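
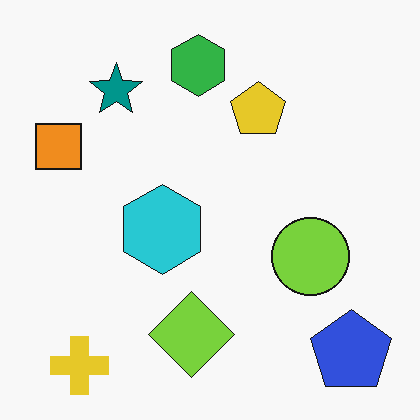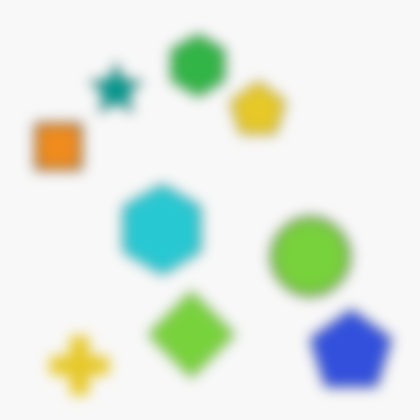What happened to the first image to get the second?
Strongly gaussian-blurred.

Shape edges and outlines are uniformly softened across the whole image.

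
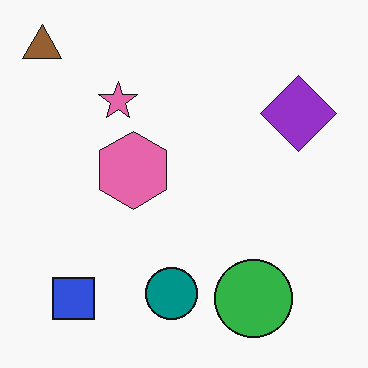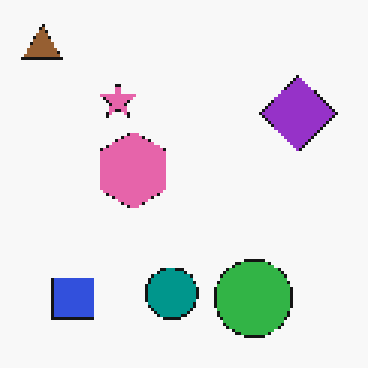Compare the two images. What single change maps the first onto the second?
The transformation is: lightly pixelated (a mild mosaic effect).

Shapes are reduced to large square blocks; fine edges and outlines are lost — a downscale-then-upscale (mosaic) effect.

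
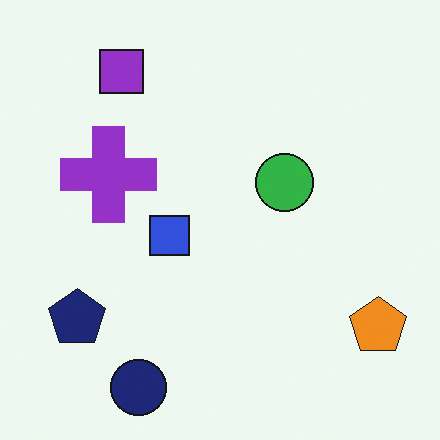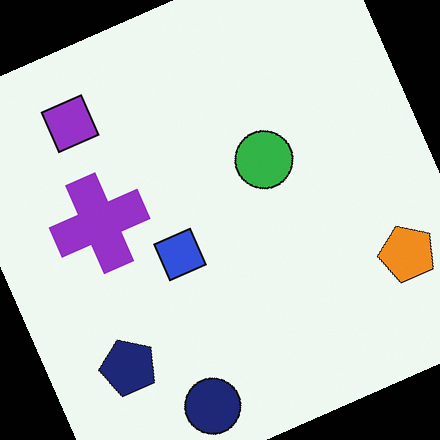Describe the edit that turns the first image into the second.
It was rotated counter-clockwise by a clearly visible amount.

Every shape is tilted by the same angle and the image corners show triangular fill wedges — a whole-image rotation by a non-right angle.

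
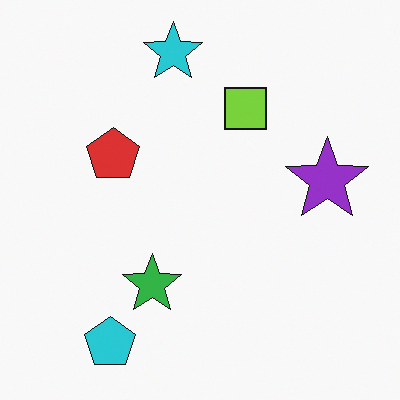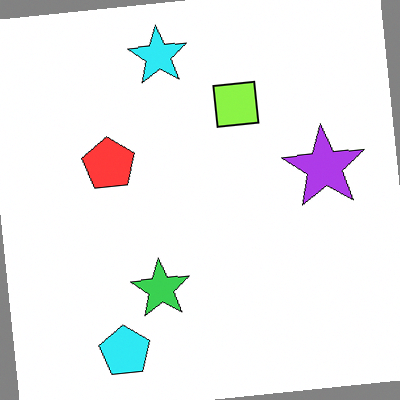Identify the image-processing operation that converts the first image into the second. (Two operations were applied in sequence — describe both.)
This is the original image brightened a little, then rotated counter-clockwise by a small amount.

Every pixel — background and shapes alike — is uniformly brightened. Every shape is tilted by the same angle and the image corners show triangular fill wedges — a whole-image rotation by a non-right angle.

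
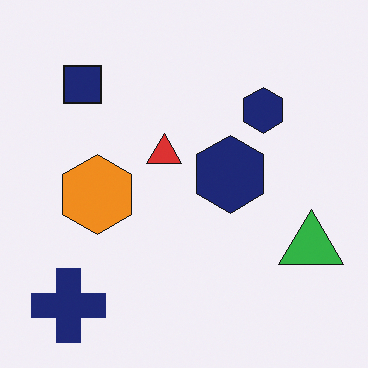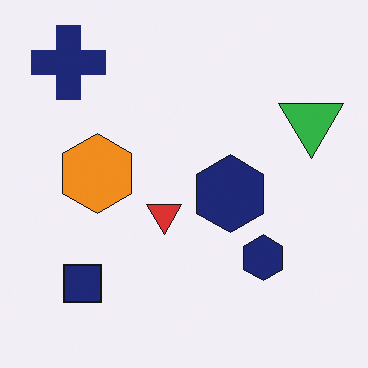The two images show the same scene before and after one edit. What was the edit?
The transformation is: flipped vertically (top ↔ bottom).

The navy cross is in the bottom-left of the first image and the top-left of the second — shapes on opposite sides of the horizontal midline have swapped in a mirror flip.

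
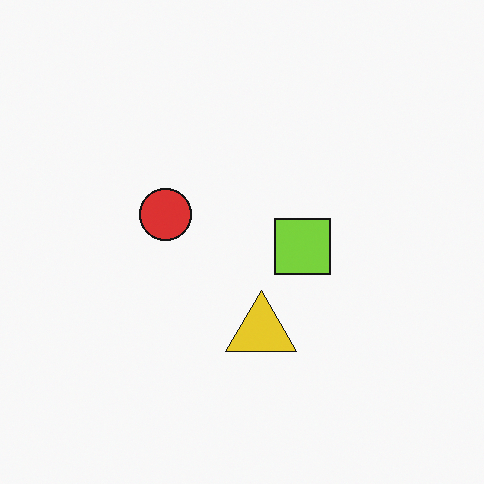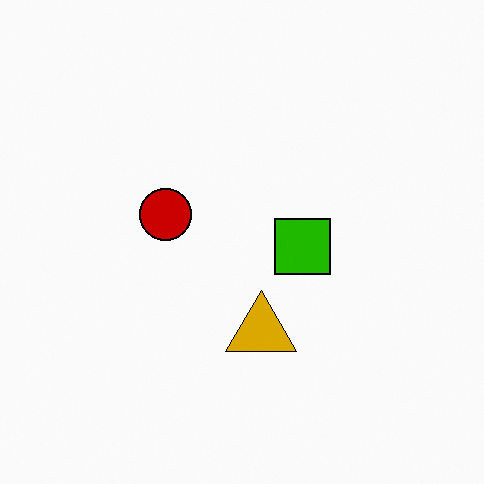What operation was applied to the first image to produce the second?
The image was boosted in contrast.

Tones are pushed away from mid-grey across the whole image — a global contrast change.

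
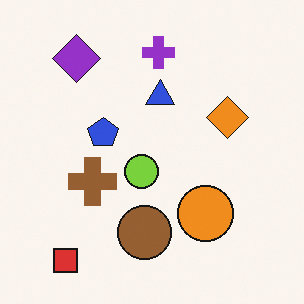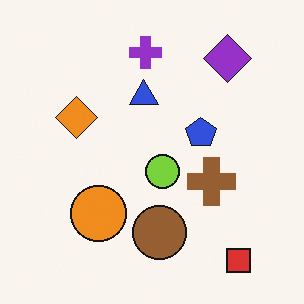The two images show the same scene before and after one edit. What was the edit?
The transformation is: flipped horizontally (left ↔ right).

The red square is in the bottom-left of the first image and the bottom-right of the second — shapes on opposite sides of the vertical midline have swapped in a mirror flip.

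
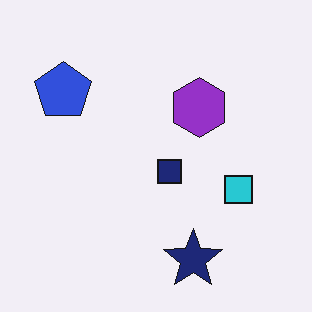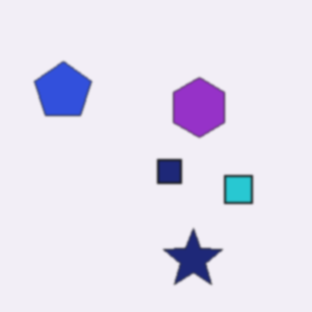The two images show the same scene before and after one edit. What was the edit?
The transformation is: lightly blurred.

Shape edges and outlines are uniformly softened across the whole image.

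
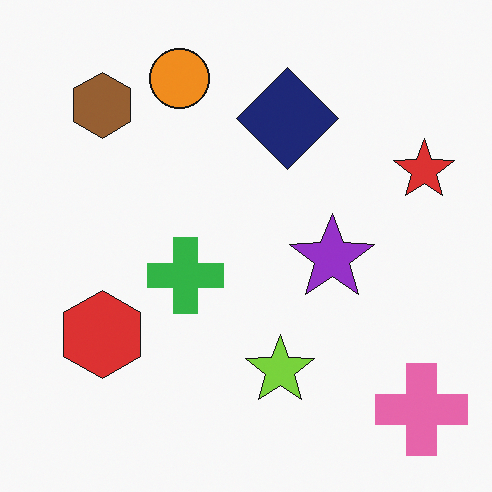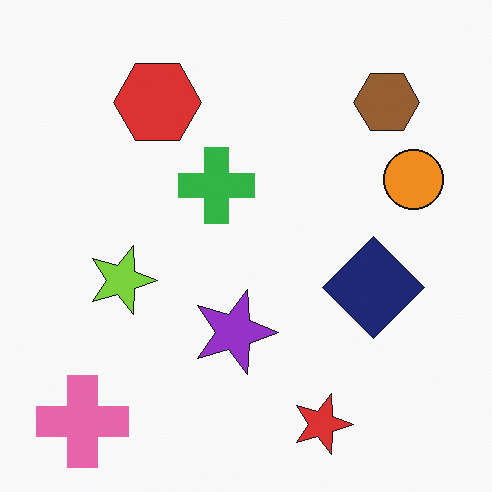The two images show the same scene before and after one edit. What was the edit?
Rotated 90° clockwise.

The pink cross sits in the bottom-right of the first image and the bottom-left of the second — consistent with a whole-image 90° clockwise rotation.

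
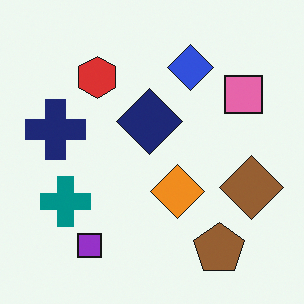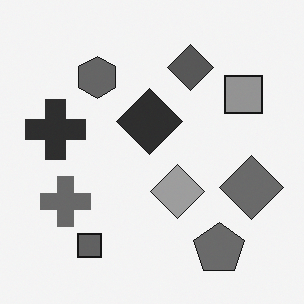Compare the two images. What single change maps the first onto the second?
It was converted to grayscale.

All color is removed — every shape is now a shade of grey.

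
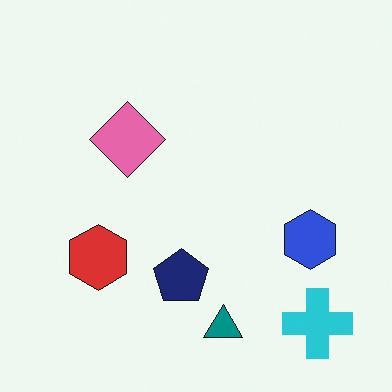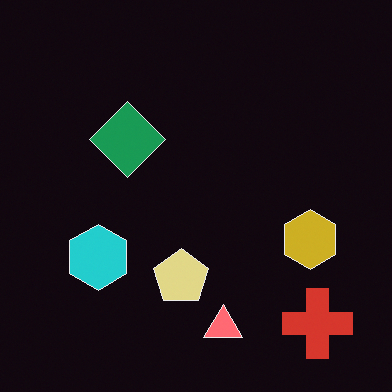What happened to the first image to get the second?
This is the original image color-inverted (negative).

The light background has become dark and every shape's color is its complement — a photographic negative.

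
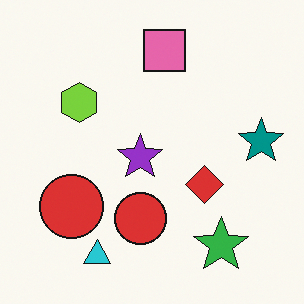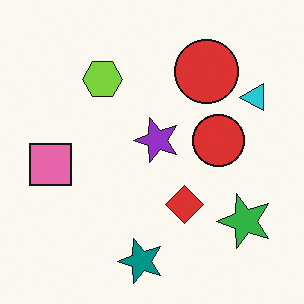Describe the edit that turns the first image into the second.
It was transposed (reflected across the top-left ↔ bottom-right diagonal).

Shapes have swapped their row and column positions — what was in the top-right is now in the bottom-left — a diagonal reflection.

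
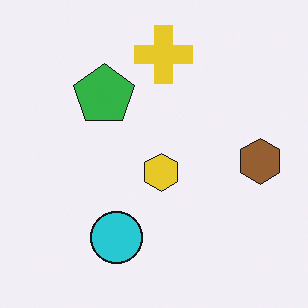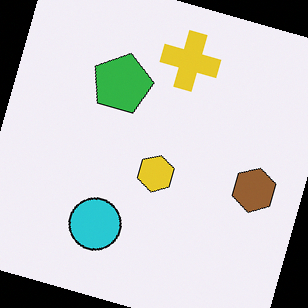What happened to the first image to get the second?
The image was rotated clockwise by a moderate amount.

Every shape is tilted by the same angle and the image corners show triangular fill wedges — a whole-image rotation by a non-right angle.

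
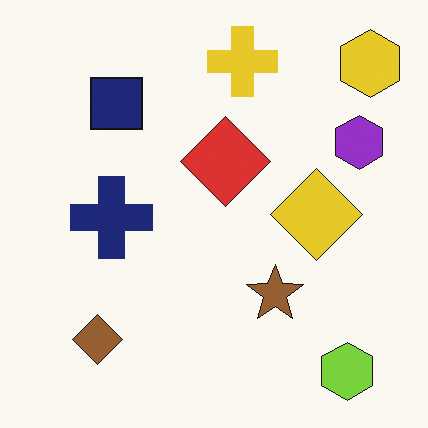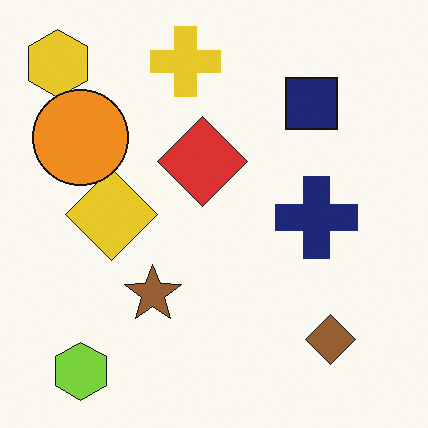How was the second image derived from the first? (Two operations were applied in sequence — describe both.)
The transformation is: flipped horizontally (left ↔ right), then overlaid with an additional orange circle.

The yellow hexagon is in the top-right of the first image and the top-left of the second — shapes on opposite sides of the vertical midline have swapped in a mirror flip. An orange circle appears in the second image that is absent from the first.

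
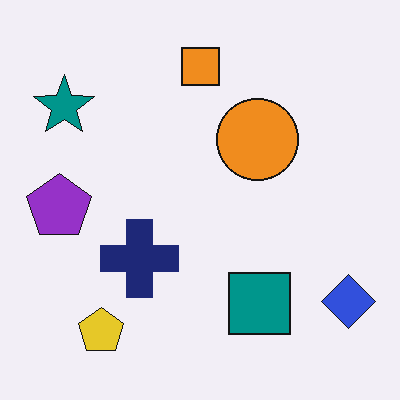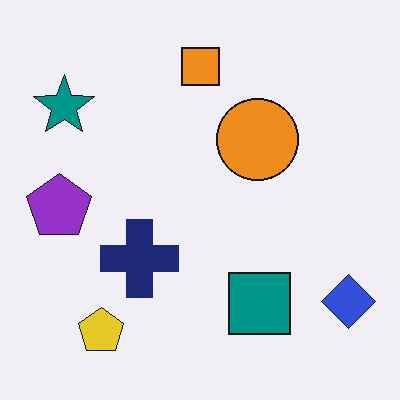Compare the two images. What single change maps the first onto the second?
It was given moderate JPEG compression.

Blocky 8×8 compression artifacts appear around shape edges and the flat background shows ringing — characteristic JPEG degradation.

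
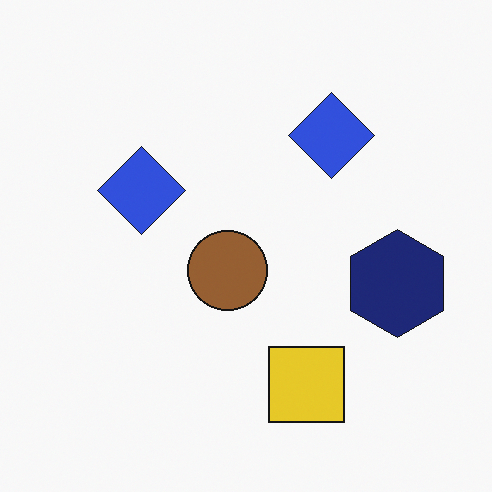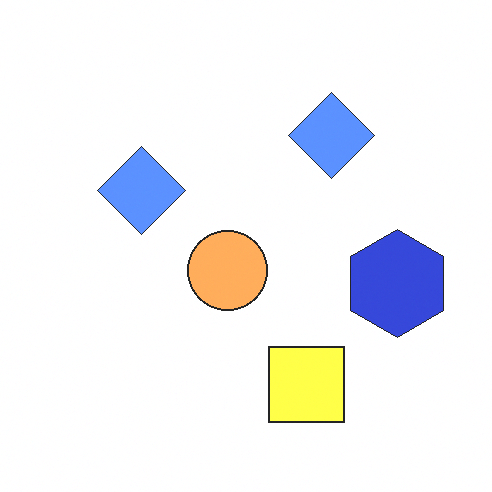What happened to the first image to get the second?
Brightened a lot.

Every pixel — background and shapes alike — is uniformly brightened.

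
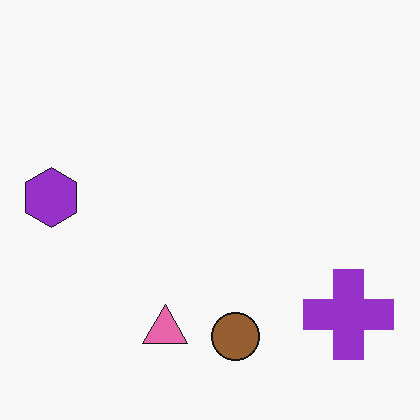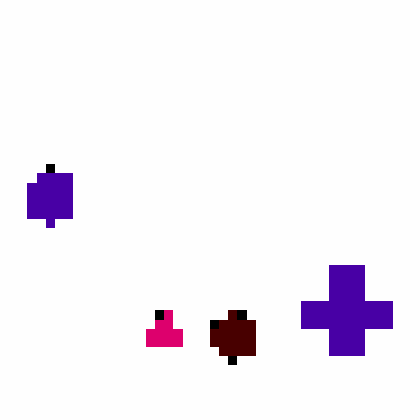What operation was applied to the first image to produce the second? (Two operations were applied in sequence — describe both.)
Heavily pixelated into large blocks, then given much higher contrast.

Shapes are reduced to large square blocks; fine edges and outlines are lost — a downscale-then-upscale (mosaic) effect. Tones are pushed away from mid-grey across the whole image — a global contrast change.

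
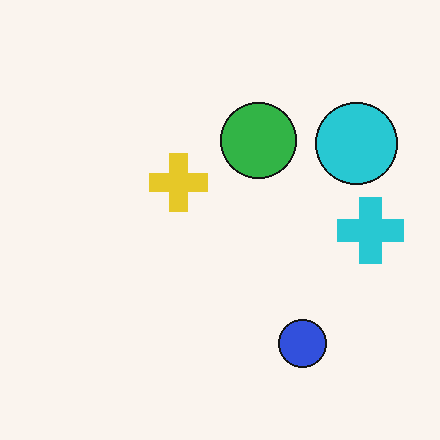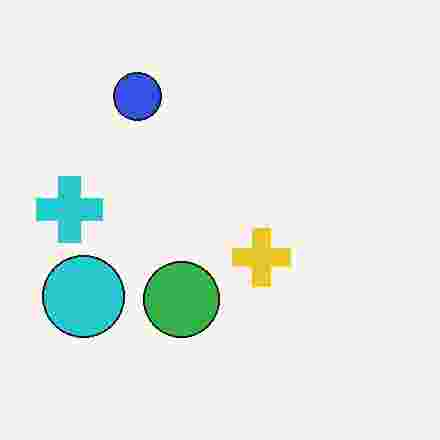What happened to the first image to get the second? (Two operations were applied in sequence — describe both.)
It was rotated 180°, then heavily JPEG-compressed with obvious blocking artifacts.

The cyan circle sits in the top-right of the first image and the bottom-left of the second — consistent with a whole-image 180° rotation. Blocky 8×8 compression artifacts appear around shape edges and the flat background shows ringing — characteristic JPEG degradation.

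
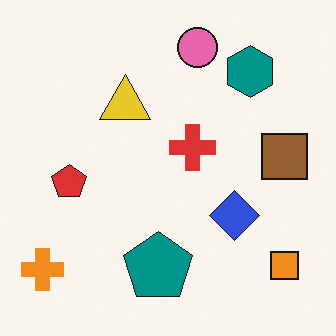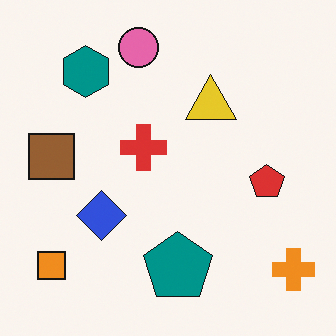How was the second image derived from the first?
The second image is the first flipped horizontally (left ↔ right).

The orange cross is in the bottom-left of the first image and the bottom-right of the second — shapes on opposite sides of the vertical midline have swapped in a mirror flip.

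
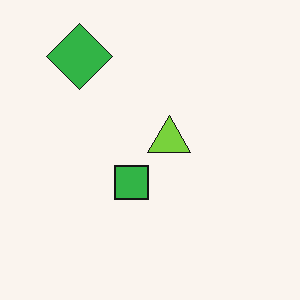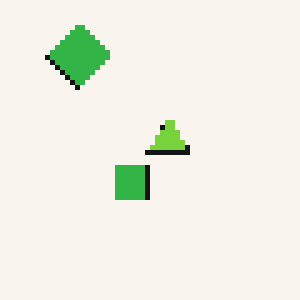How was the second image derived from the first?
Mildly pixelated.

Shapes are reduced to large square blocks; fine edges and outlines are lost — a downscale-then-upscale (mosaic) effect.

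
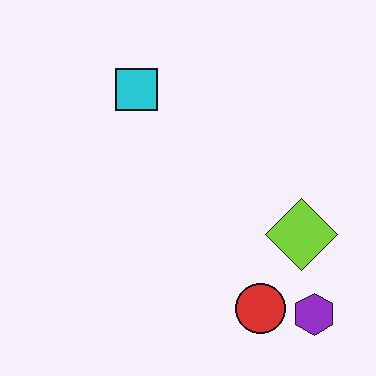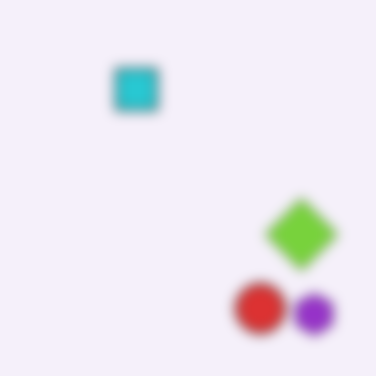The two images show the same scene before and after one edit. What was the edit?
Heavily blurred.

Shape edges and outlines are uniformly softened across the whole image.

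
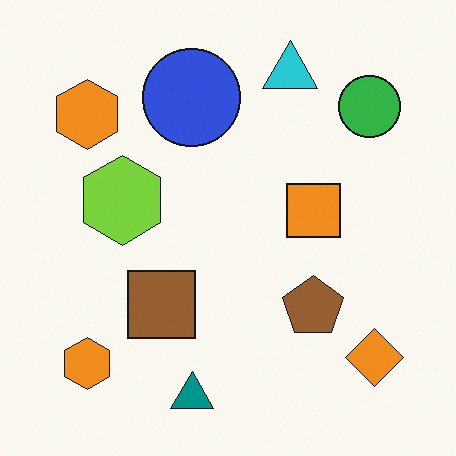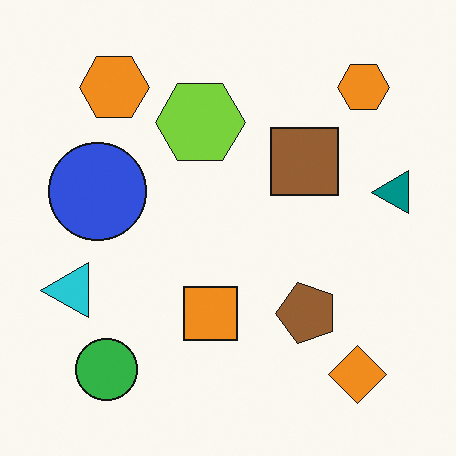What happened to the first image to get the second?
The image was transposed (reflected across the top-left ↔ bottom-right diagonal).

Shapes have swapped their row and column positions — what was in the top-right is now in the bottom-left — a diagonal reflection.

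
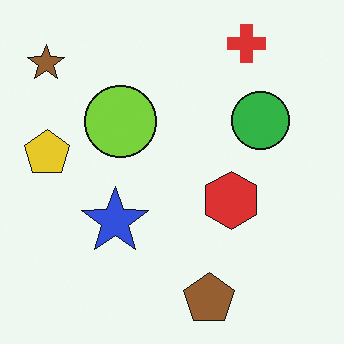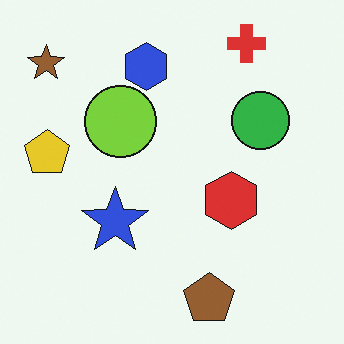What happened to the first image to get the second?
Overlaid with an additional blue hexagon.

A blue hexagon appears in the second image that is absent from the first.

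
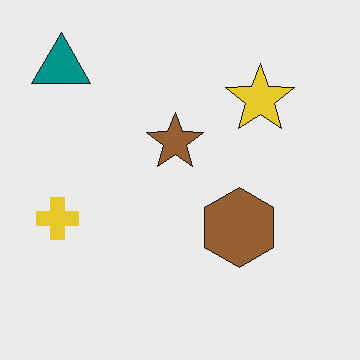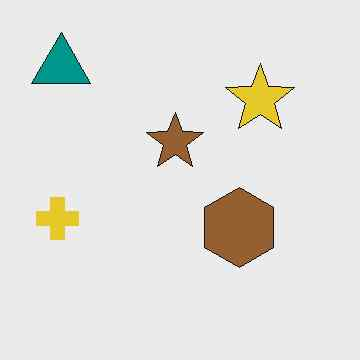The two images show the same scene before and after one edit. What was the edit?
This is the original image given moderate JPEG compression.

Blocky 8×8 compression artifacts appear around shape edges and the flat background shows ringing — characteristic JPEG degradation.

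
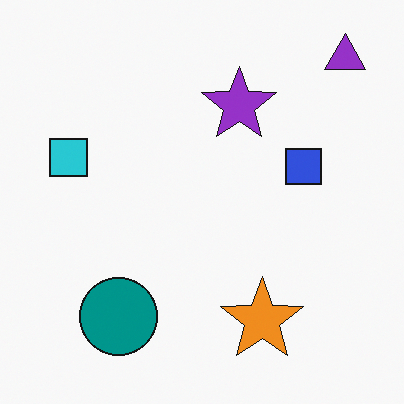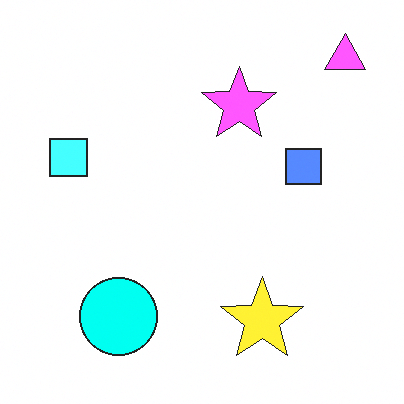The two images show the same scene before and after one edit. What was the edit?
It was brightened a lot.

Every pixel — background and shapes alike — is uniformly brightened.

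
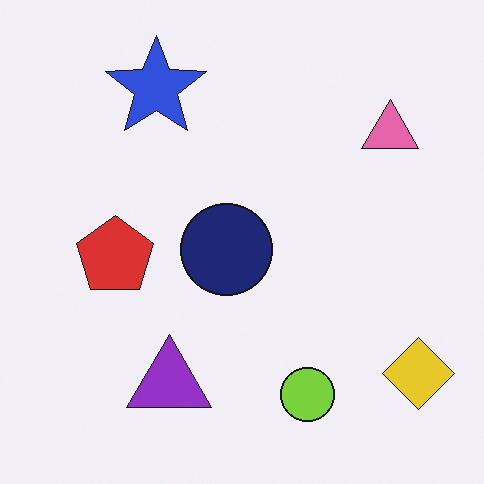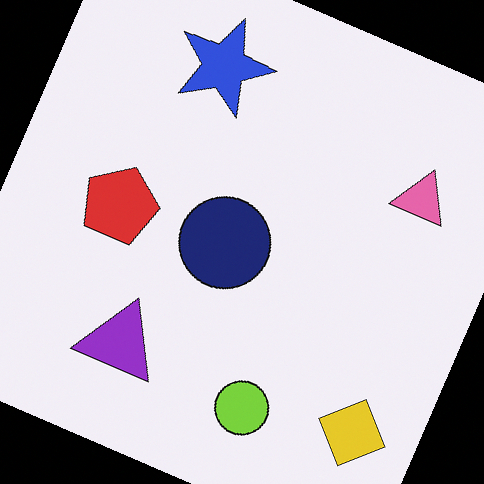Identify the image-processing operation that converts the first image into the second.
The image was rotated clockwise by a moderate amount.

Every shape is tilted by the same angle and the image corners show triangular fill wedges — a whole-image rotation by a non-right angle.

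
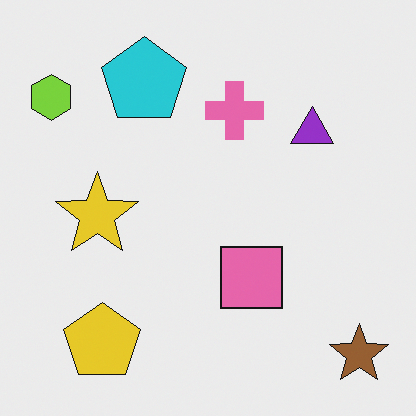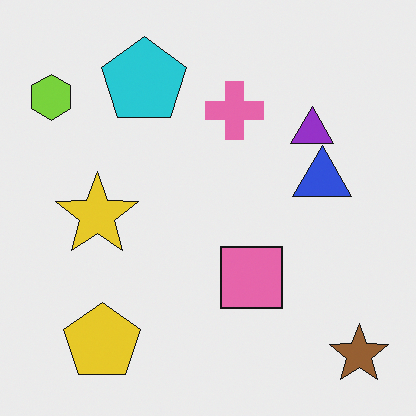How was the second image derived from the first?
The second image is the first overlaid with an additional blue triangle.

A blue triangle appears in the second image that is absent from the first.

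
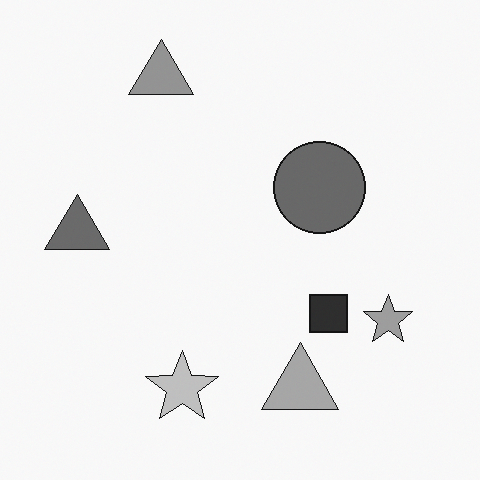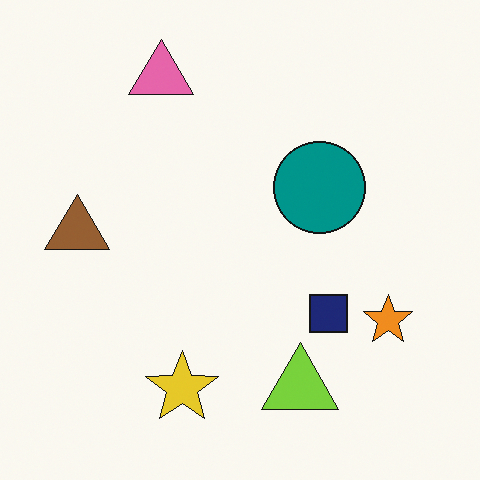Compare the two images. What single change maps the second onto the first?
The image was converted to grayscale.

All color is removed — every shape is now a shade of grey.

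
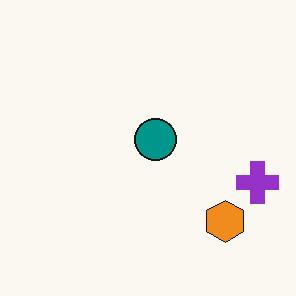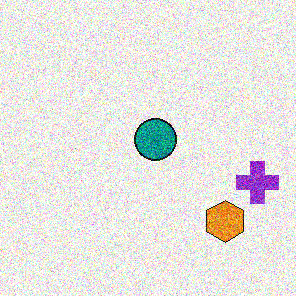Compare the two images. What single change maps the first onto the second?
The image was degraded with a thick layer of grain.

Random speckle covers the whole image, including the flat background.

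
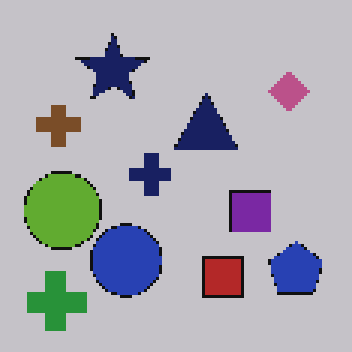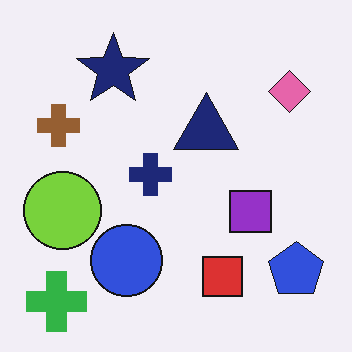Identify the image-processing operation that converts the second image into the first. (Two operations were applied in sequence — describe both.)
The transformation is: lightly pixelated (a mild mosaic effect), then slightly darkened.

Shapes are reduced to large square blocks; fine edges and outlines are lost — a downscale-then-upscale (mosaic) effect. Every pixel — background and shapes alike — is uniformly darkened.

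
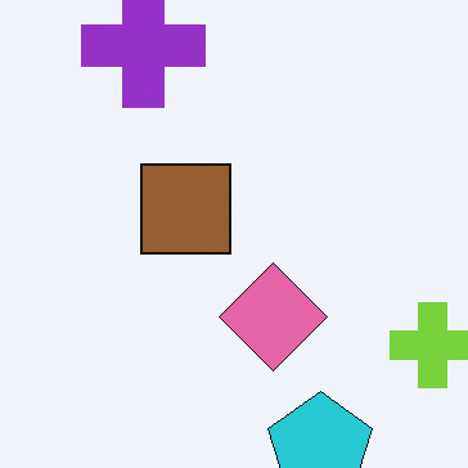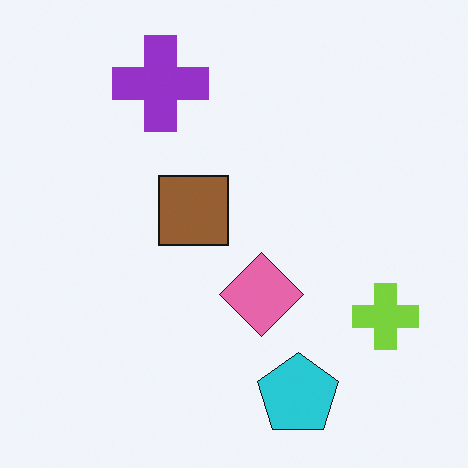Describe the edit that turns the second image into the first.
The first image is the second cropped slightly and scaled back up.

The visible shapes are larger and the field of view is narrower; shapes near the original edges may be partly or wholly outside the frame — a crop-and-rescale.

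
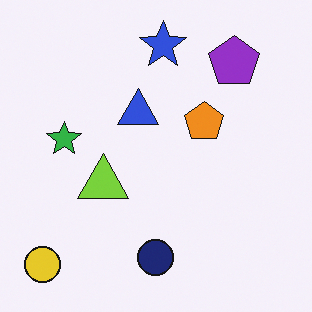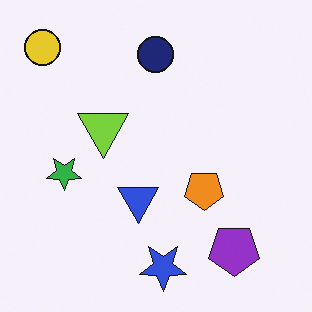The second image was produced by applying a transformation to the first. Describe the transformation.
Flipped vertically (top ↔ bottom).

The blue star is in the top of the first image and the bottom of the second — shapes on opposite sides of the horizontal midline have swapped in a mirror flip.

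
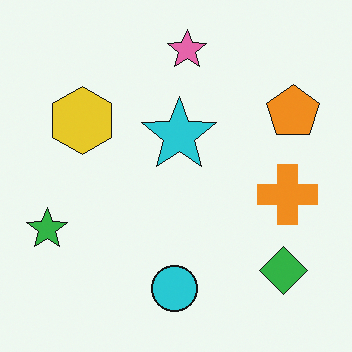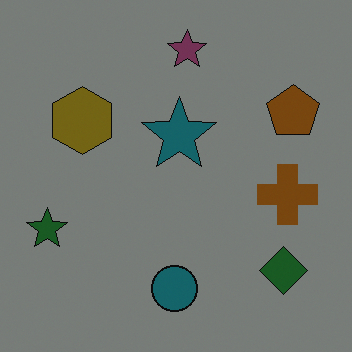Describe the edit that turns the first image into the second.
The transformation is: substantially darkened.

Every pixel — background and shapes alike — is uniformly darkened.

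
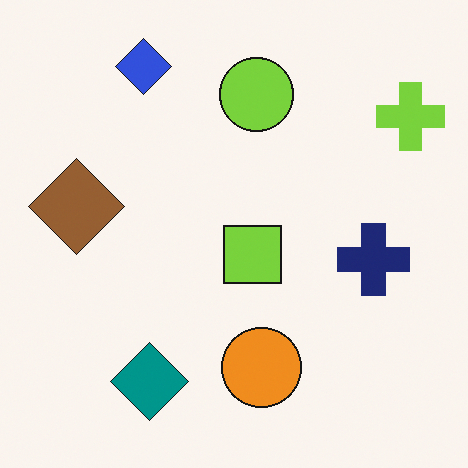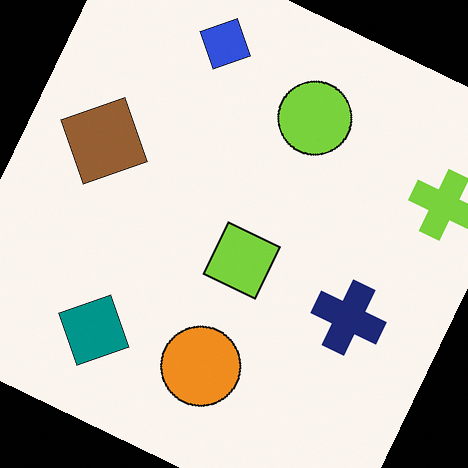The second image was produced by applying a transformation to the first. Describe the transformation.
Rotated clockwise by a moderate amount.

Every shape is tilted by the same angle and the image corners show triangular fill wedges — a whole-image rotation by a non-right angle.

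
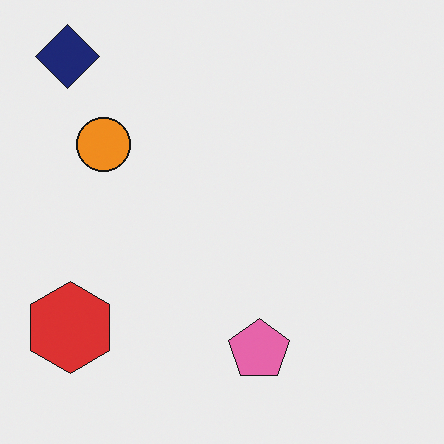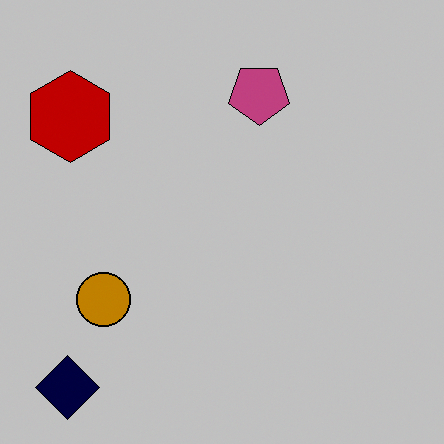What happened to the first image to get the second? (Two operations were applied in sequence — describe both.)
This is the original image flipped vertically (top ↔ bottom), then aggressively posterized.

The navy diamond is in the top-left of the first image and the bottom-left of the second — shapes on opposite sides of the horizontal midline have swapped in a mirror flip. Each flat color has snapped to a coarser quantized level — most visibly, the near-white background has dropped to a flat grey.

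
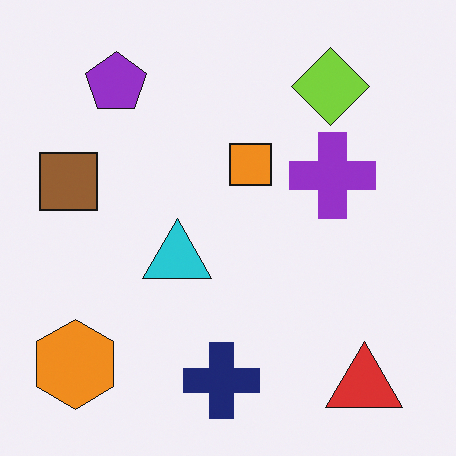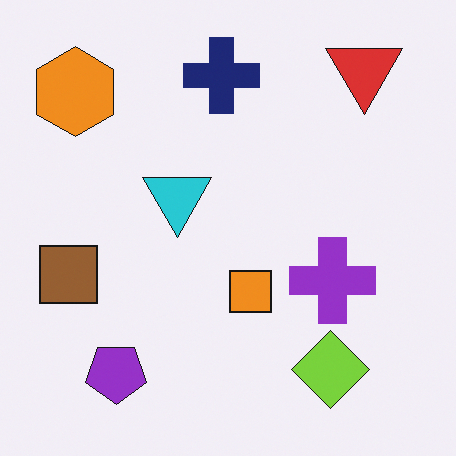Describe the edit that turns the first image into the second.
This is the original image flipped vertically (top ↔ bottom).

The red triangle is in the bottom-right of the first image and the top-right of the second — shapes on opposite sides of the horizontal midline have swapped in a mirror flip.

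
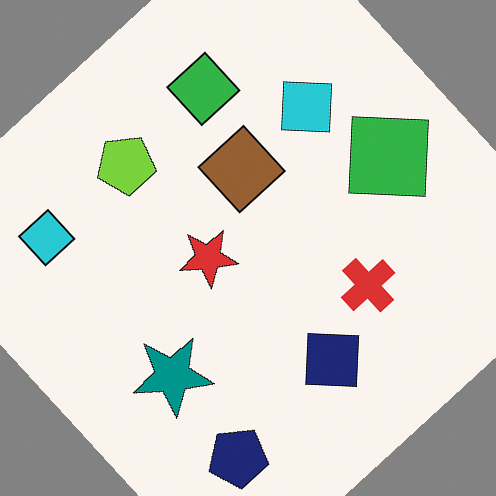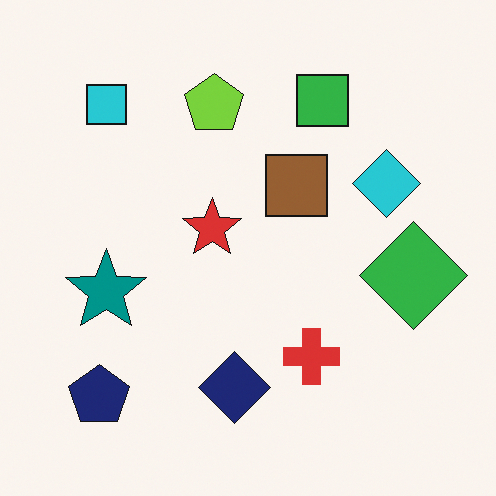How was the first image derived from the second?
This is the original image rotated counter-clockwise by a large amount — several tens of degrees.

Every shape is tilted by the same angle and the image corners show triangular fill wedges — a whole-image rotation by a non-right angle.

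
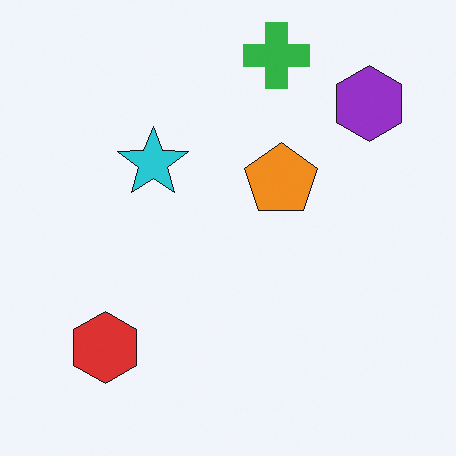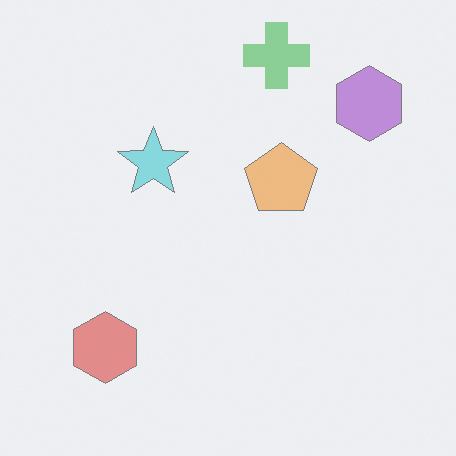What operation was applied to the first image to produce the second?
Given much lower contrast.

Tones are pushed toward mid-grey across the whole image — a global contrast change.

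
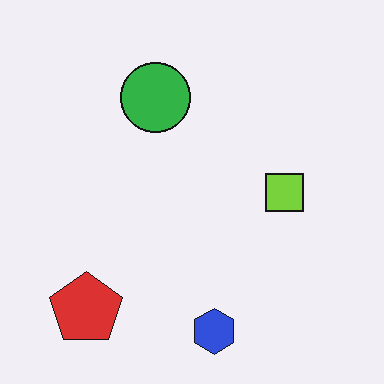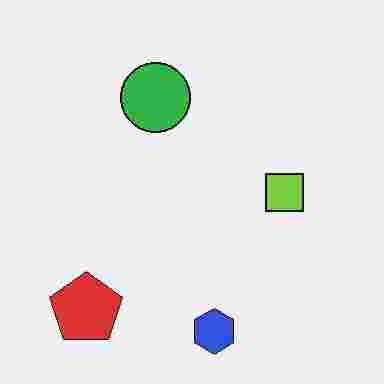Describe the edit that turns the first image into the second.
This is the original image degraded with heavy JPEG compression.

Blocky 8×8 compression artifacts appear around shape edges and the flat background shows ringing — characteristic JPEG degradation.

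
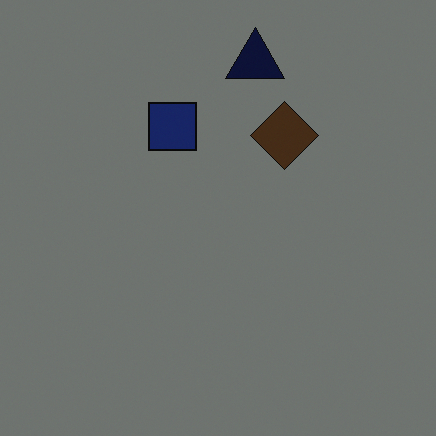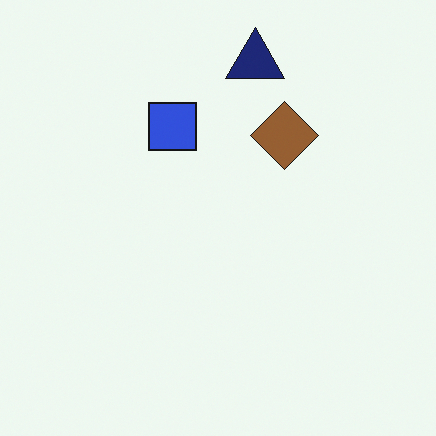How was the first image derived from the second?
The first image is the second noticeably darkened.

Every pixel — background and shapes alike — is uniformly darkened.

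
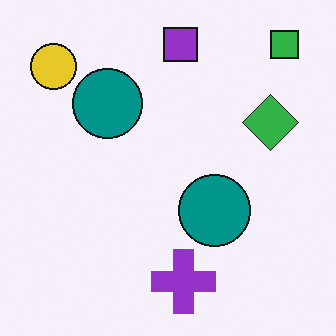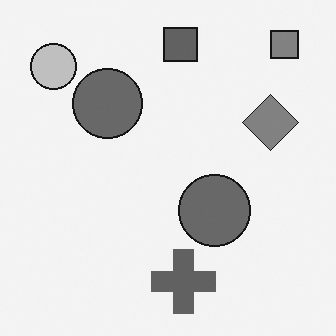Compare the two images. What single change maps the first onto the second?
It was converted to grayscale.

All color is removed — every shape is now a shade of grey.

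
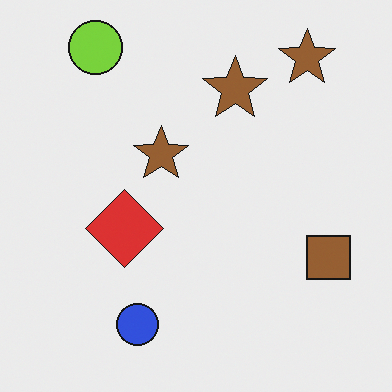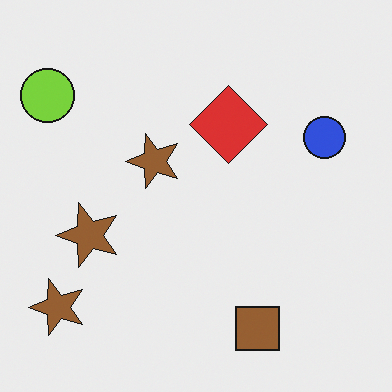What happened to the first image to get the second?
This is the original image transposed (reflected across the top-left ↔ bottom-right diagonal).

Shapes have swapped their row and column positions — what was in the top-right is now in the bottom-left — a diagonal reflection.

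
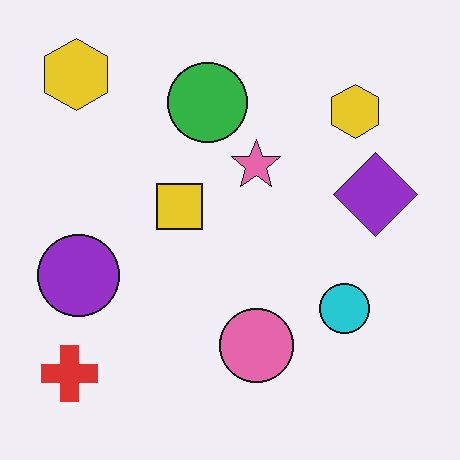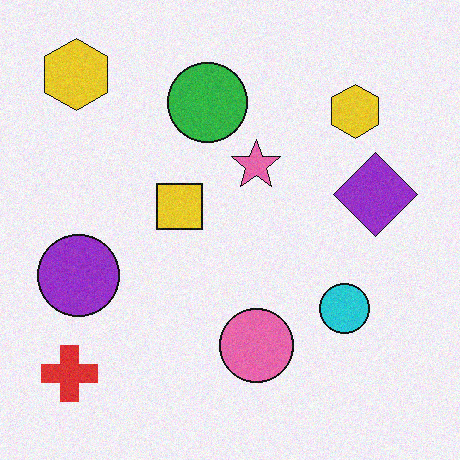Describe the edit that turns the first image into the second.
This is the original image degraded with a light layer of grain.

Random speckle covers the whole image, including the flat background.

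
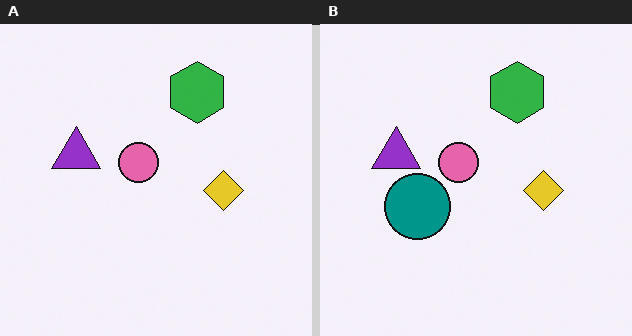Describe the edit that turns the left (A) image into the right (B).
It was overlaid with an additional teal circle.

A teal circle appears in the right (B) image that is absent from the left (A).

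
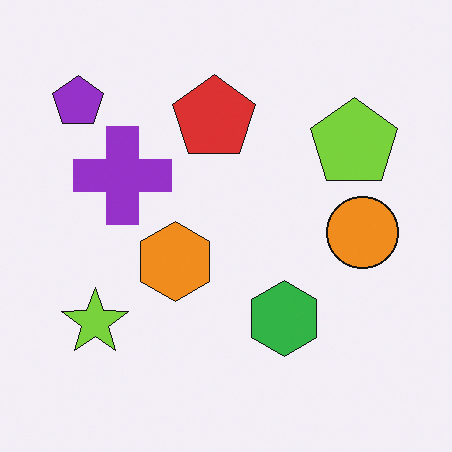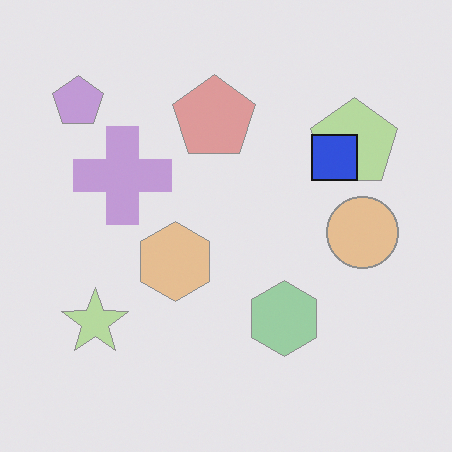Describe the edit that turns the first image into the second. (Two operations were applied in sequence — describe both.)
The second image is the first given much lower contrast, then overlaid with an additional blue square.

Tones are pushed toward mid-grey across the whole image — a global contrast change. A blue square appears in the second image that is absent from the first.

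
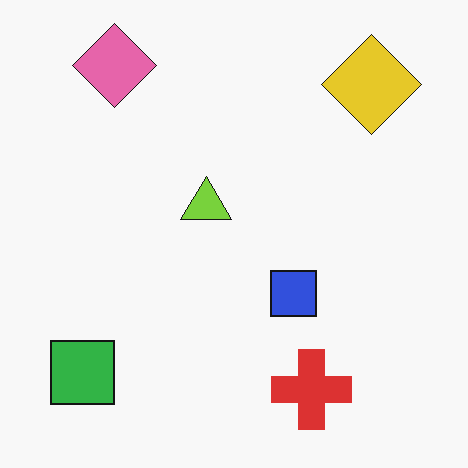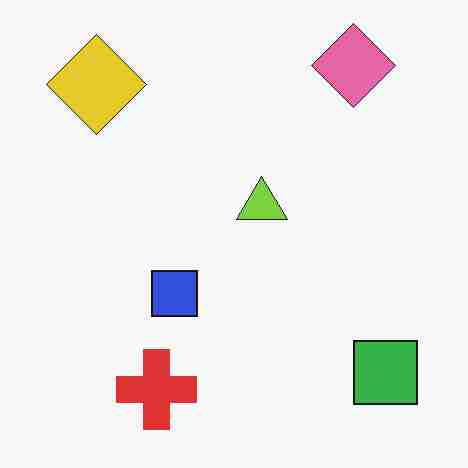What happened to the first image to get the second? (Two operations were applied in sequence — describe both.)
The transformation is: flipped horizontally (left ↔ right), then degraded with heavy JPEG compression.

The green square is in the bottom-left of the first image and the bottom-right of the second — shapes on opposite sides of the vertical midline have swapped in a mirror flip. Blocky 8×8 compression artifacts appear around shape edges and the flat background shows ringing — characteristic JPEG degradation.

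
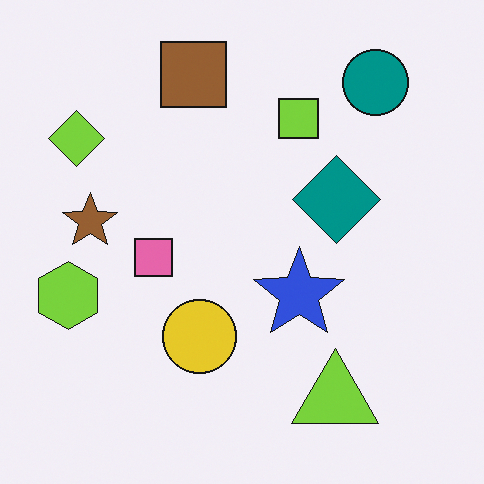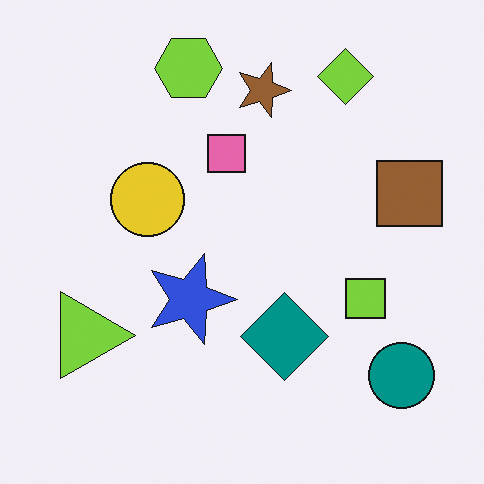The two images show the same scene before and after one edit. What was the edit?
It was rotated 90° clockwise.

The teal circle sits in the top-right of the first image and the bottom-right of the second — consistent with a whole-image 90° clockwise rotation.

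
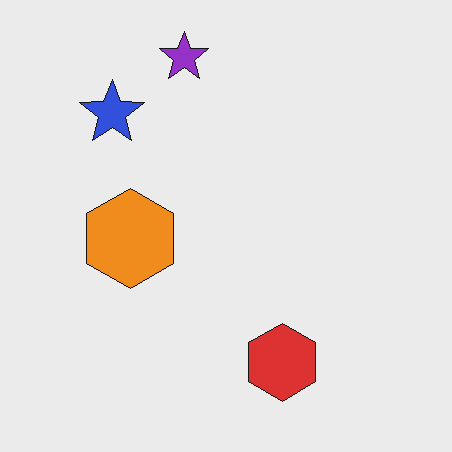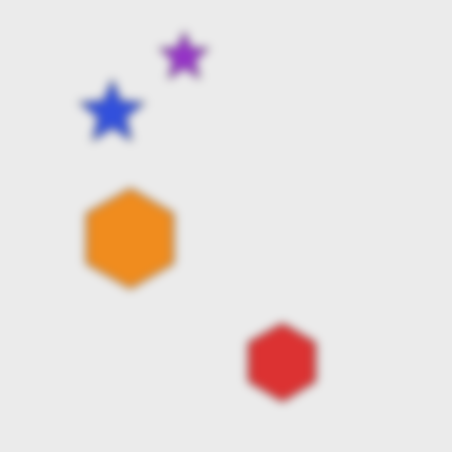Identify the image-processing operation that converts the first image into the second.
It was noticeably gaussian-blurred.

Shape edges and outlines are uniformly softened across the whole image.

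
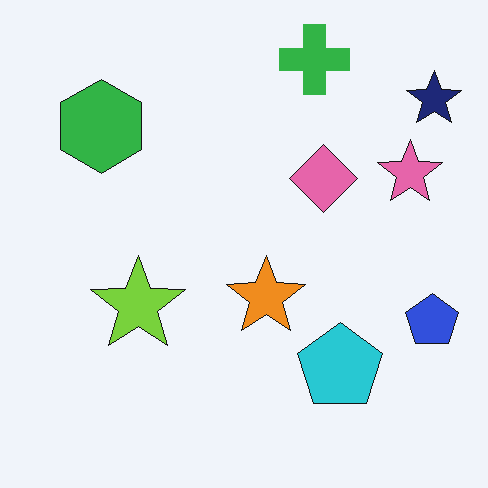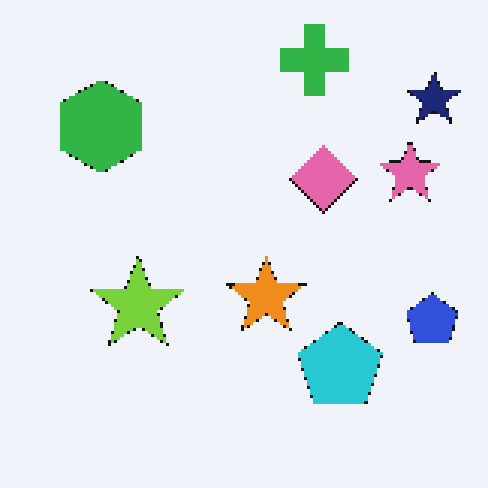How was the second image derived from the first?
The second image is the first mildly pixelated.

Shapes are reduced to large square blocks; fine edges and outlines are lost — a downscale-then-upscale (mosaic) effect.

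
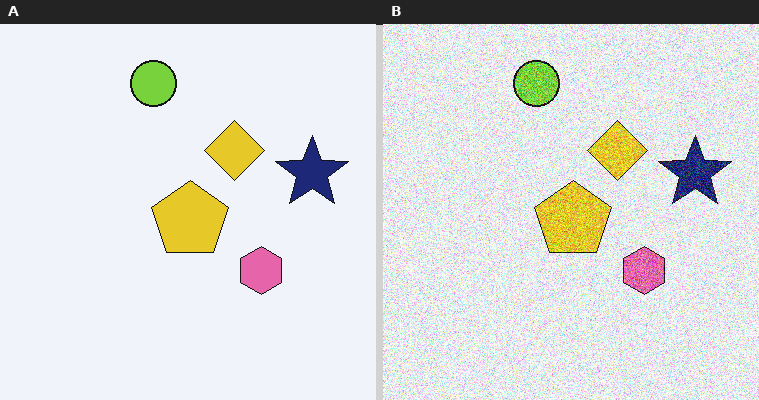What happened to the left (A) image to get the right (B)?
The image was degraded with strong gaussian noise.

Random speckle covers the whole image, including the flat background.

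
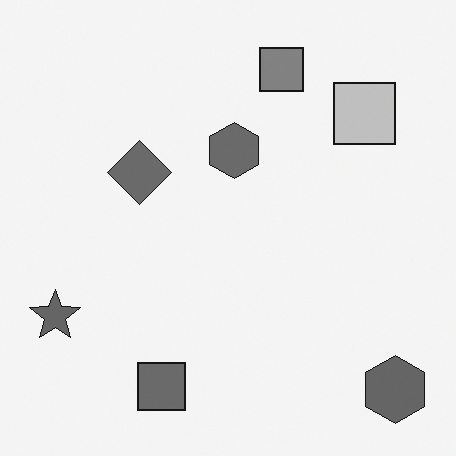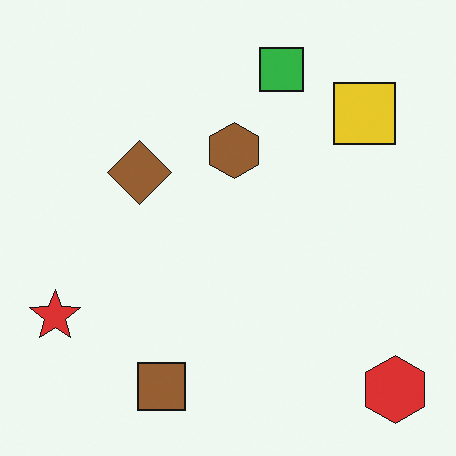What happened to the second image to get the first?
The transformation is: converted to grayscale.

All color is removed — every shape is now a shade of grey.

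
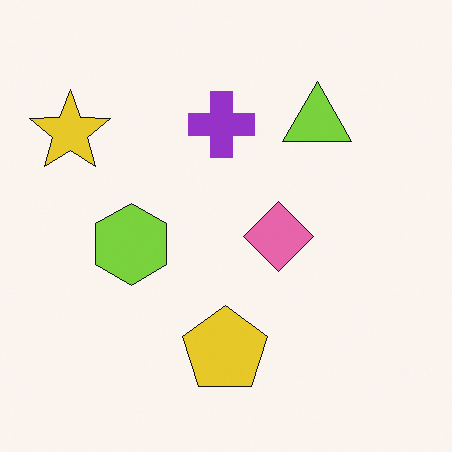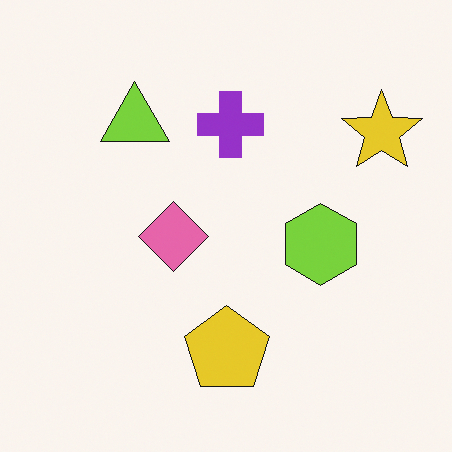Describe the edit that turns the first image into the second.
The image was flipped horizontally (left ↔ right).

The yellow star is in the top-left of the first image and the top-right of the second — shapes on opposite sides of the vertical midline have swapped in a mirror flip.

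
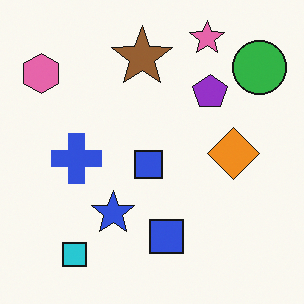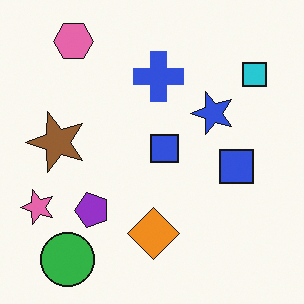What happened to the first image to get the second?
The second image is the first transposed (reflected across the top-left ↔ bottom-right diagonal).

Shapes have swapped their row and column positions — what was in the top-right is now in the bottom-left — a diagonal reflection.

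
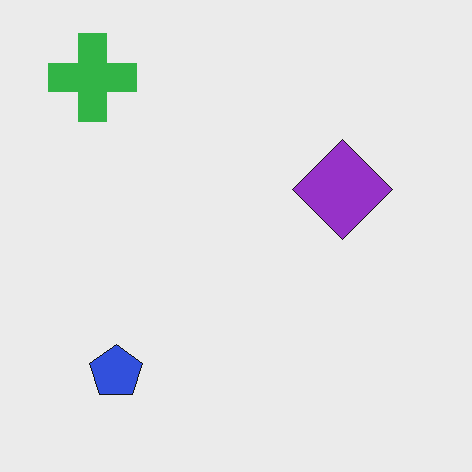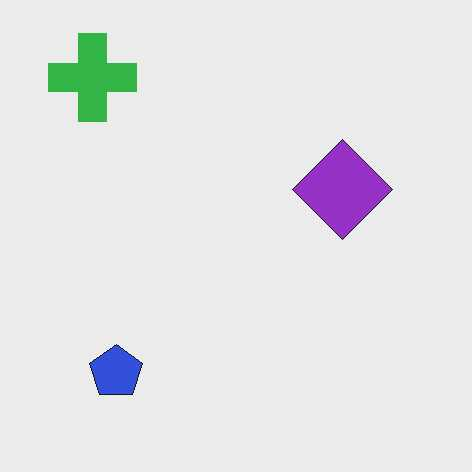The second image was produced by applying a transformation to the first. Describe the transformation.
Given moderate JPEG compression.

Blocky 8×8 compression artifacts appear around shape edges and the flat background shows ringing — characteristic JPEG degradation.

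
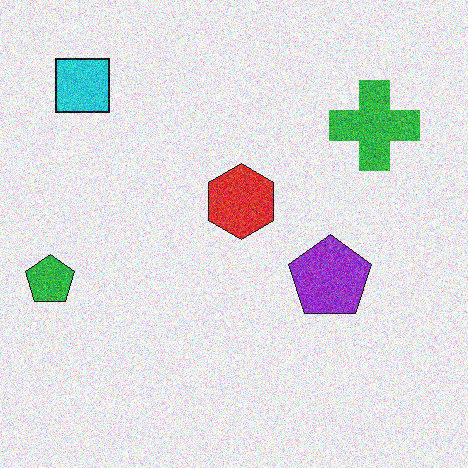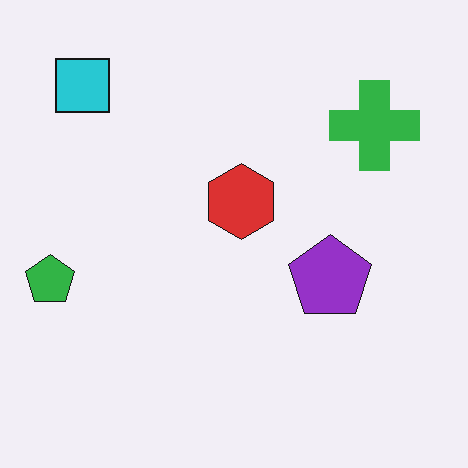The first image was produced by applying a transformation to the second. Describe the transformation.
The transformation is: degraded with a thick layer of grain.

Random speckle covers the whole image, including the flat background.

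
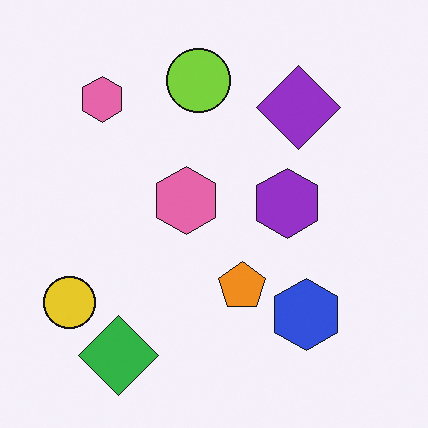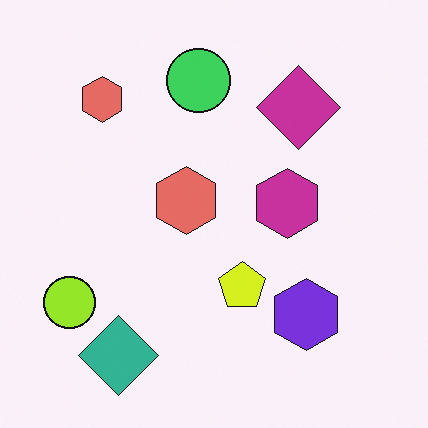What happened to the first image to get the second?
The image was hue-shifted slightly.

Every shape's color has rotated by the same amount around the hue wheel — a uniform hue shift.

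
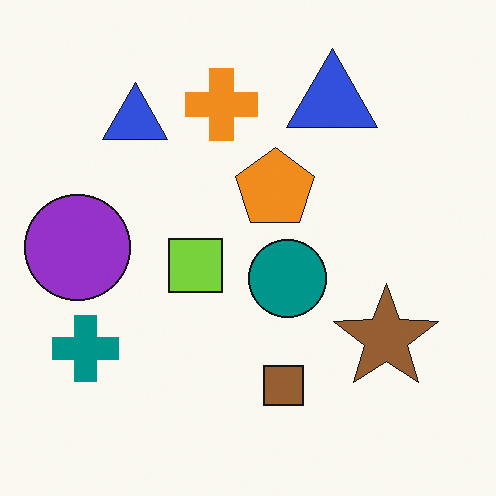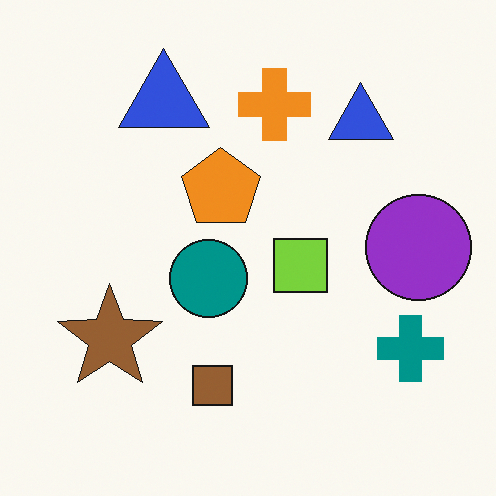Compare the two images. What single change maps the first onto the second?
Flipped horizontally (left ↔ right).

The purple circle is in the left of the first image and the right of the second — shapes on opposite sides of the vertical midline have swapped in a mirror flip.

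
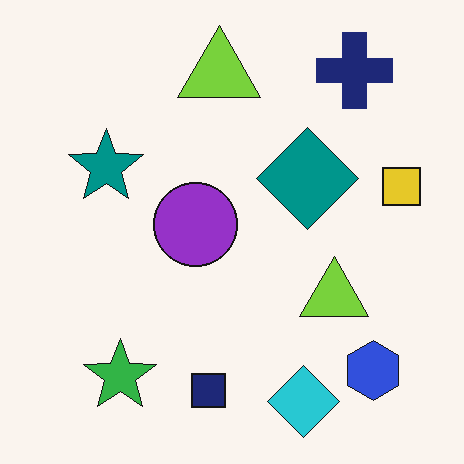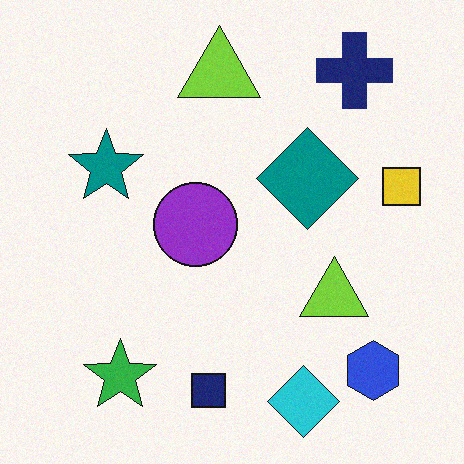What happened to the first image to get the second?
Degraded with light additive noise.

Random speckle covers the whole image, including the flat background.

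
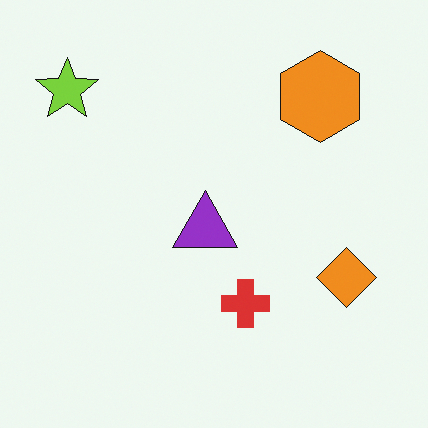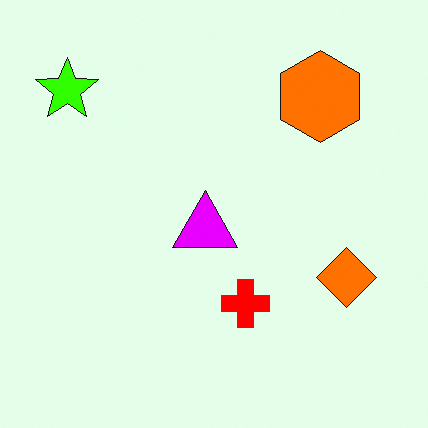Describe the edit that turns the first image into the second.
This is the original image made much more vivid (saturation change).

All colors are more vivid — a global saturation change.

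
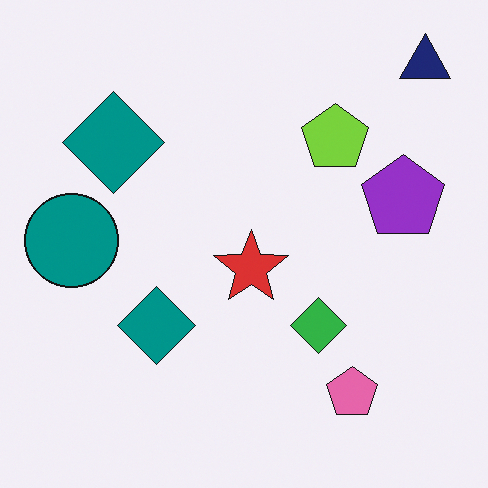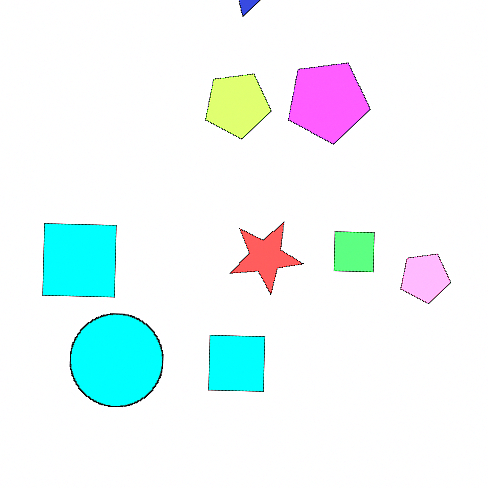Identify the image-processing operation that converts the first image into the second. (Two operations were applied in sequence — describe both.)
The transformation is: rotated counter-clockwise by a large amount — several tens of degrees, then brightened a lot.

Every shape is tilted by the same angle and the image corners show triangular fill wedges — a whole-image rotation by a non-right angle. Every pixel — background and shapes alike — is uniformly brightened.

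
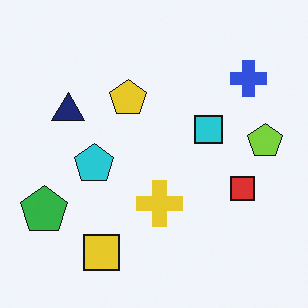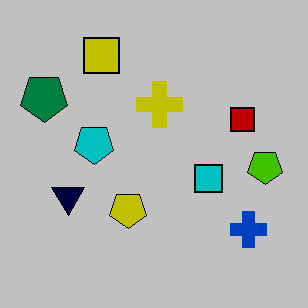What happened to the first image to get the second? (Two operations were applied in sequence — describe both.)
Flipped vertically (top ↔ bottom), then aggressively posterized.

The yellow square is in the bottom-left of the first image and the top-left of the second — shapes on opposite sides of the horizontal midline have swapped in a mirror flip. Each flat color has snapped to a coarser quantized level — most visibly, the near-white background has dropped to a flat grey.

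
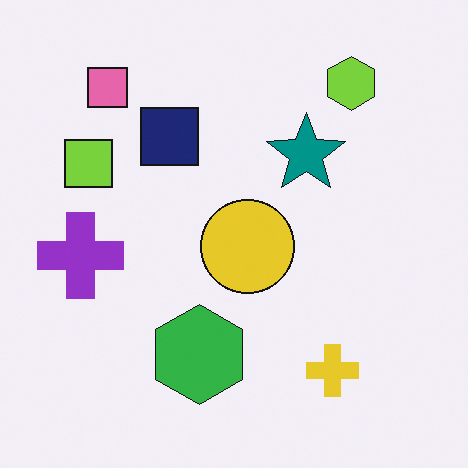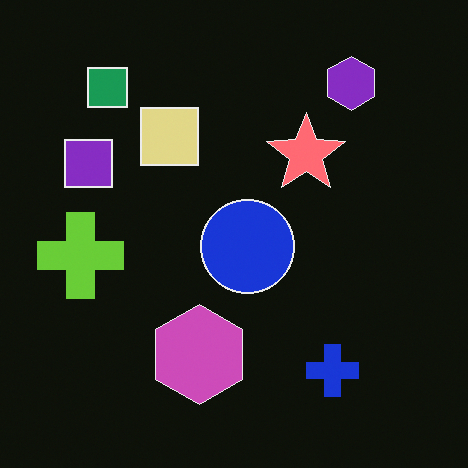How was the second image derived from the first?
This is the original image color-inverted (negative).

The light background has become dark and every shape's color is its complement — a photographic negative.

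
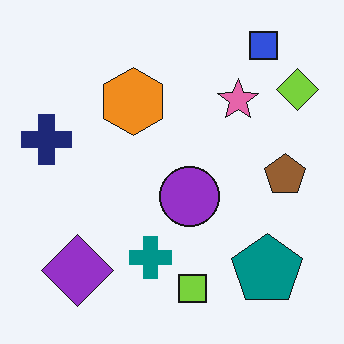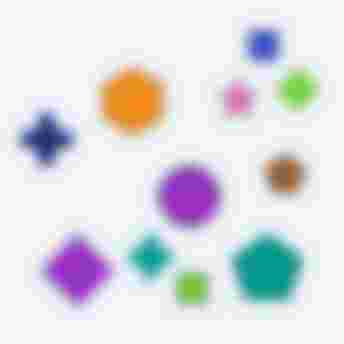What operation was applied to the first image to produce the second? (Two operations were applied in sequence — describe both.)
The transformation is: strongly gaussian-blurred, then heavily JPEG-compressed with obvious blocking artifacts.

Shape edges and outlines are uniformly softened across the whole image. Blocky 8×8 compression artifacts appear around shape edges and the flat background shows ringing — characteristic JPEG degradation.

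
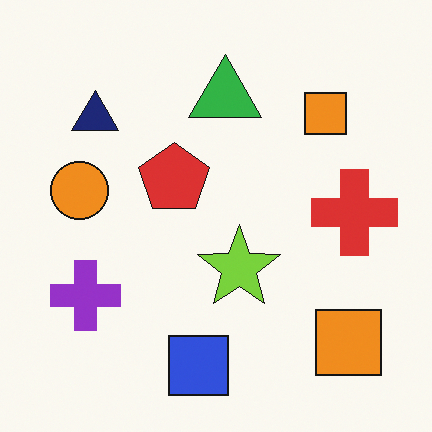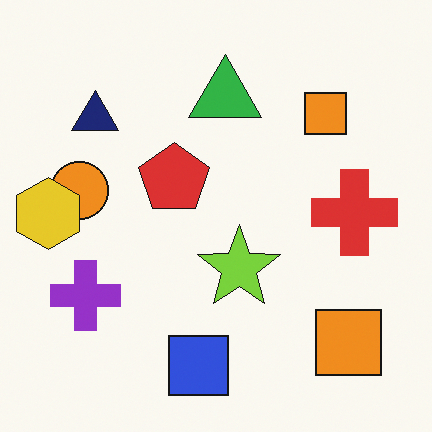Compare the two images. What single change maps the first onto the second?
This is the original image overlaid with an additional yellow hexagon.

A yellow hexagon appears in the second image that is absent from the first.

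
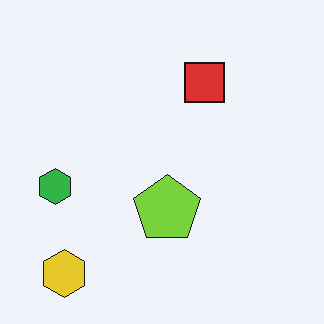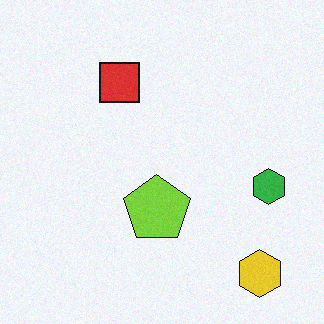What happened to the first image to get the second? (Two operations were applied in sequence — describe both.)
Flipped horizontally (left ↔ right), then degraded with light additive noise.

The green hexagon is in the left of the first image and the right of the second — shapes on opposite sides of the vertical midline have swapped in a mirror flip. Random speckle covers the whole image, including the flat background.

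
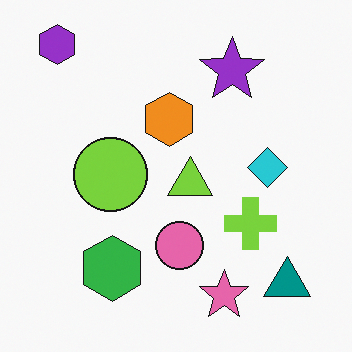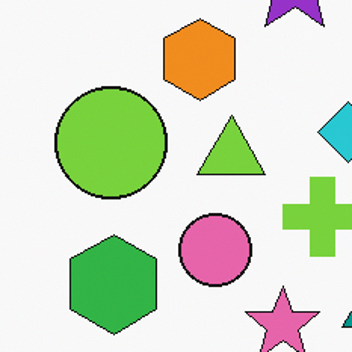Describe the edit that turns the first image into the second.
This is the original image cropped slightly and scaled back up.

The visible shapes are larger and the field of view is narrower; shapes near the original edges may be partly or wholly outside the frame — a crop-and-rescale.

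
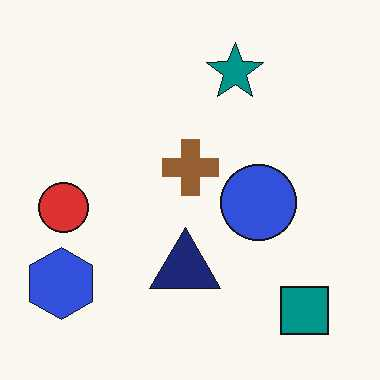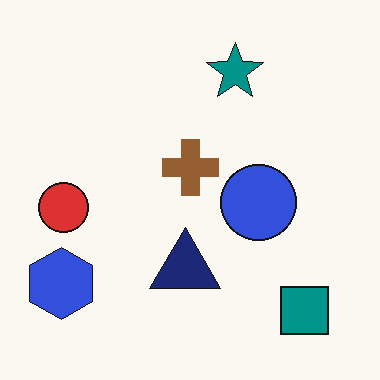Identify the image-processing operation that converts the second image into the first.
The transformation is: given moderate JPEG compression.

Blocky 8×8 compression artifacts appear around shape edges and the flat background shows ringing — characteristic JPEG degradation.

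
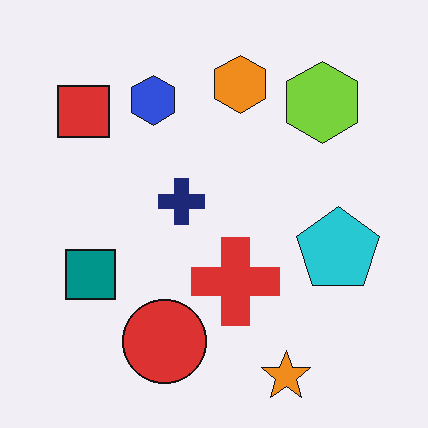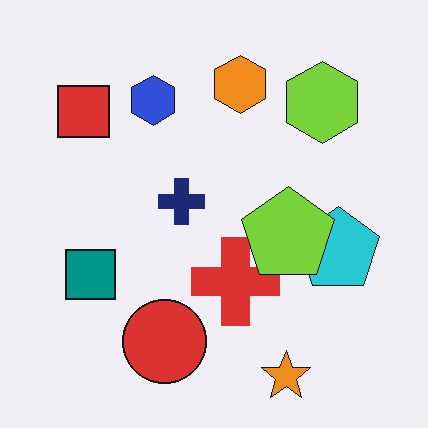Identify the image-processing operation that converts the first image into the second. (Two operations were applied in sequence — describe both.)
Given moderate JPEG compression, then overlaid with an additional lime pentagon.

Blocky 8×8 compression artifacts appear around shape edges and the flat background shows ringing — characteristic JPEG degradation. A lime pentagon appears in the second image that is absent from the first.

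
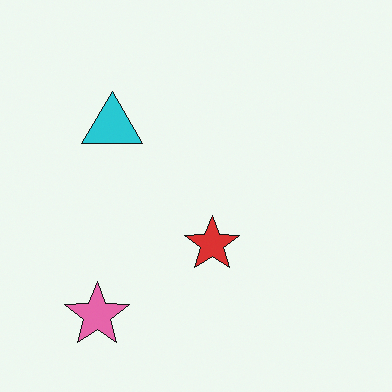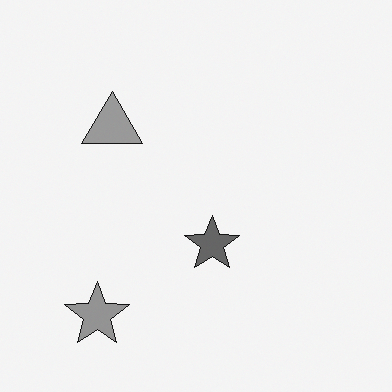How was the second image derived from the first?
The image was converted to grayscale.

All color is removed — every shape is now a shade of grey.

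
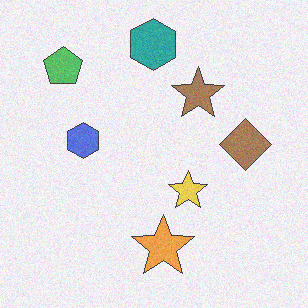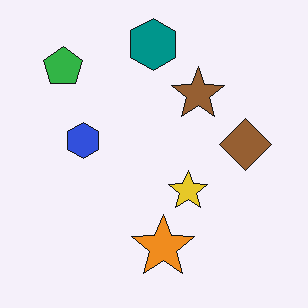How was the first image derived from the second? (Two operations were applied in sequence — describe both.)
Given slightly reduced contrast, then degraded with a light layer of grain.

Tones are pushed toward mid-grey across the whole image — a global contrast change. Random speckle covers the whole image, including the flat background.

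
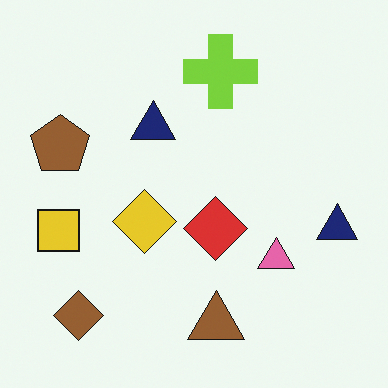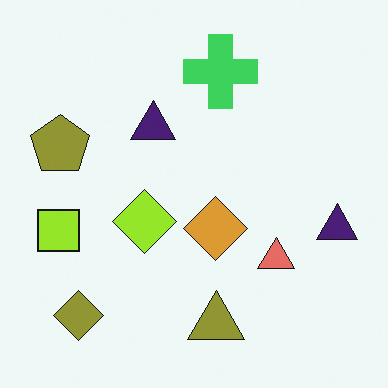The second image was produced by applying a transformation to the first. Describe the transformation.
The second image is the first hue-shifted by a small amount.

Every shape's color has rotated by the same amount around the hue wheel — a uniform hue shift.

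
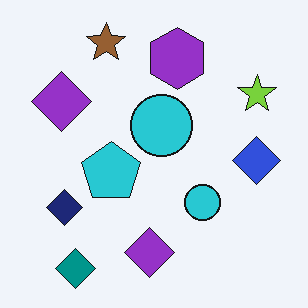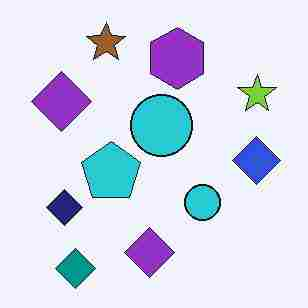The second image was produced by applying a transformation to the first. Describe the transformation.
The image was degraded with heavy JPEG compression.

Blocky 8×8 compression artifacts appear around shape edges and the flat background shows ringing — characteristic JPEG degradation.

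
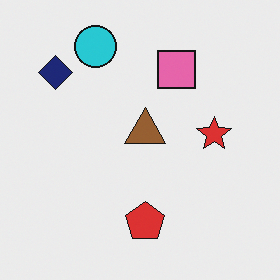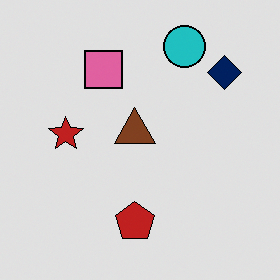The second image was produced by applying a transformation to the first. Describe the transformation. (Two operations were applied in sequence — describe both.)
Flipped horizontally (left ↔ right), then posterized to a reduced palette.

The navy diamond is in the top-left of the first image and the top-right of the second — shapes on opposite sides of the vertical midline have swapped in a mirror flip. Each flat color has snapped to a coarser quantized level — most visibly, the near-white background has dropped to a flat grey.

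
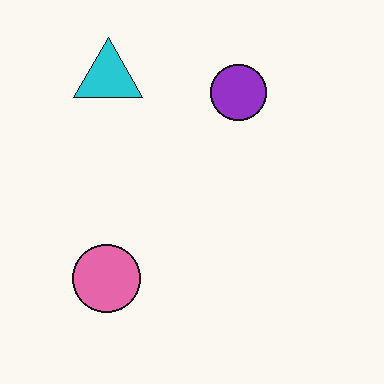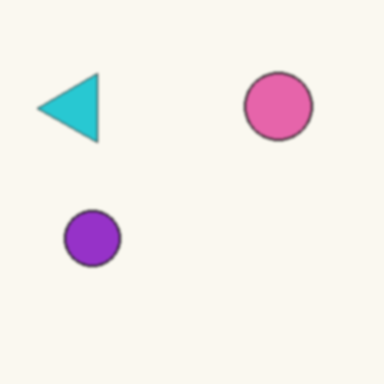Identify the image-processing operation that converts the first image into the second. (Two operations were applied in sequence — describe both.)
This is the original image transposed (reflected across the top-left ↔ bottom-right diagonal), then given a subtle gaussian blur.

Shapes have swapped their row and column positions — what was in the top-right is now in the bottom-left — a diagonal reflection. Shape edges and outlines are uniformly softened across the whole image.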